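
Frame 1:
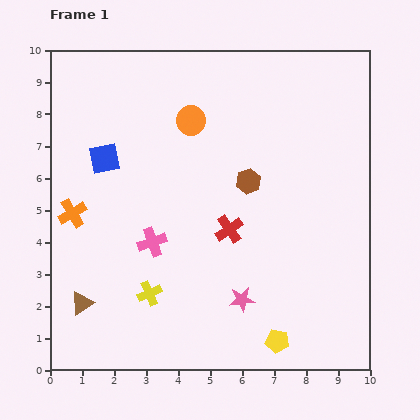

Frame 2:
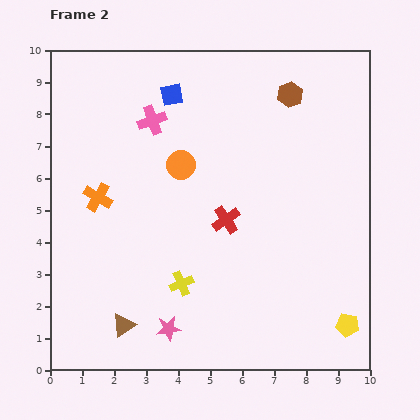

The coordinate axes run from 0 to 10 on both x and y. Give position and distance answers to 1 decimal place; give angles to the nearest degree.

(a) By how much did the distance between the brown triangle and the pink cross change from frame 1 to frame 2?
+3.6

Distance in frame 1: 2.9. Distance in frame 2: 6.5.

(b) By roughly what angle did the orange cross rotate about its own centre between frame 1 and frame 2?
29° counter-clockwise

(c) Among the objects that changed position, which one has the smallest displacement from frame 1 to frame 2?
the red cross

(moved 0.3)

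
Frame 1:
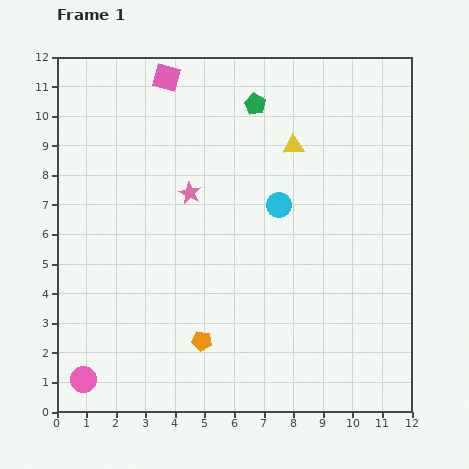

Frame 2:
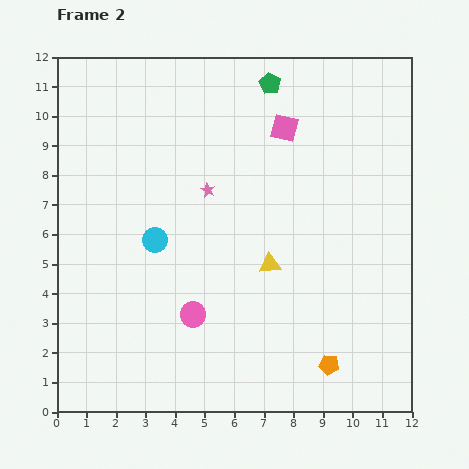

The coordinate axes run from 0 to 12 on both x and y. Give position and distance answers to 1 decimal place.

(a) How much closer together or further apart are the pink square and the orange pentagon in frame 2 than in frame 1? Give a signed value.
-0.9

Distance in frame 1: 9.0. Distance in frame 2: 8.1.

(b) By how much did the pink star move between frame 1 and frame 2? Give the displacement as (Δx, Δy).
(0.6, 0.1)

The pink star was at (4.5, 7.4) in frame 1 and (5.1, 7.5) in frame 2.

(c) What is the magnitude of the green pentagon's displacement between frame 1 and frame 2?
0.9

The green pentagon moved from (6.7, 10.4) to (7.2, 11.1), a distance of √(0.5² + 0.7²) ≈ 0.9.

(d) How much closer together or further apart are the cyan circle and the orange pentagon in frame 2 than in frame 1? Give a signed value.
+1.9

Distance in frame 1: 5.3. Distance in frame 2: 7.2.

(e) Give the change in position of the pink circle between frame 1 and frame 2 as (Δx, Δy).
(3.7, 2.2)

The pink circle was at (0.9, 1.1) in frame 1 and (4.6, 3.3) in frame 2.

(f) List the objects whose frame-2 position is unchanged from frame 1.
none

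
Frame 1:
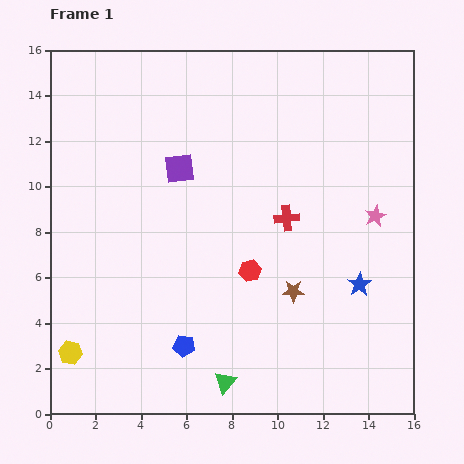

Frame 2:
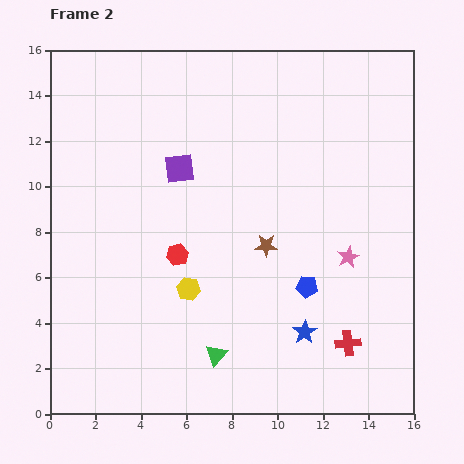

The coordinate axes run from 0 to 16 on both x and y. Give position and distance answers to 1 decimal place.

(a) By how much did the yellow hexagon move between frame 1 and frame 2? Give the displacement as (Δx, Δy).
(5.2, 2.8)

The yellow hexagon was at (0.9, 2.7) in frame 1 and (6.1, 5.5) in frame 2.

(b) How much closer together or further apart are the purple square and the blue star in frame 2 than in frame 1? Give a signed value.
-0.3

Distance in frame 1: 9.4. Distance in frame 2: 9.1.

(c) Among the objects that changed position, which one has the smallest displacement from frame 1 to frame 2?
the green triangle

(moved 1.3)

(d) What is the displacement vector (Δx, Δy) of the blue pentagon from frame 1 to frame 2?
(5.4, 2.6)

The blue pentagon was at (5.9, 3.0) in frame 1 and (11.3, 5.6) in frame 2.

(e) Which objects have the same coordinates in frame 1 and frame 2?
the purple square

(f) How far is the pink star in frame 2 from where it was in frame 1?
2.2

The pink star moved from (14.3, 8.7) to (13.1, 6.9), a distance of √(1.2² + 1.8²) ≈ 2.2.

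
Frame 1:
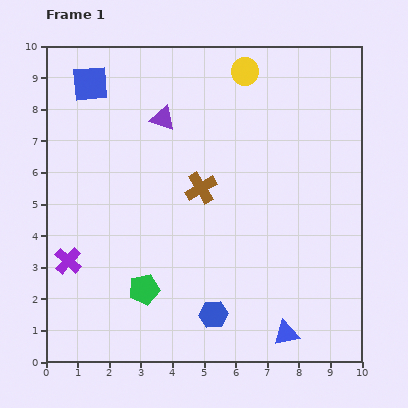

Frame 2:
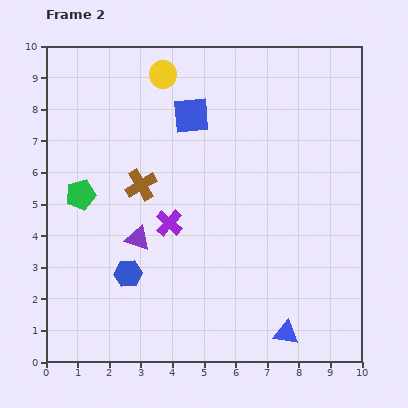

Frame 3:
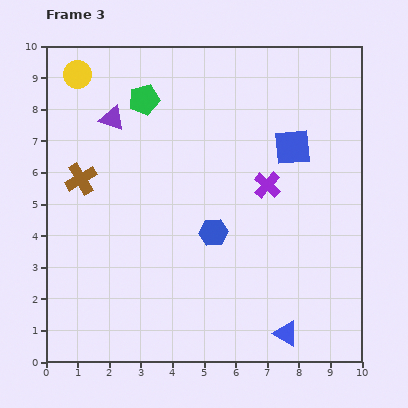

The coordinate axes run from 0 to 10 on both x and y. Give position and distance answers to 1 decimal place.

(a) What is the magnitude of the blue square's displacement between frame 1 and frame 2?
3.4

The blue square moved from (1.4, 8.8) to (4.6, 7.8), a distance of √(3.2² + 1.0²) ≈ 3.4.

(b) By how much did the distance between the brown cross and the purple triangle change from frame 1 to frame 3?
-0.4

Distance in frame 1: 2.5. Distance in frame 3: 2.1.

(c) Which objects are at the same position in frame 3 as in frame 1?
the blue triangle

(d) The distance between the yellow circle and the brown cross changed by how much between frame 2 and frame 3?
-0.3

Distance in frame 2: 3.6. Distance in frame 3: 3.3.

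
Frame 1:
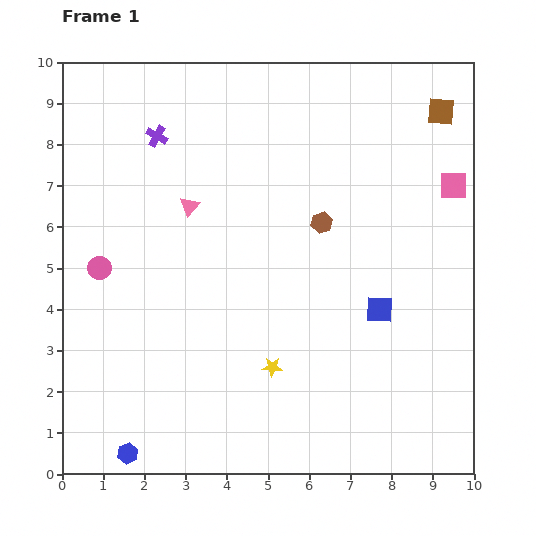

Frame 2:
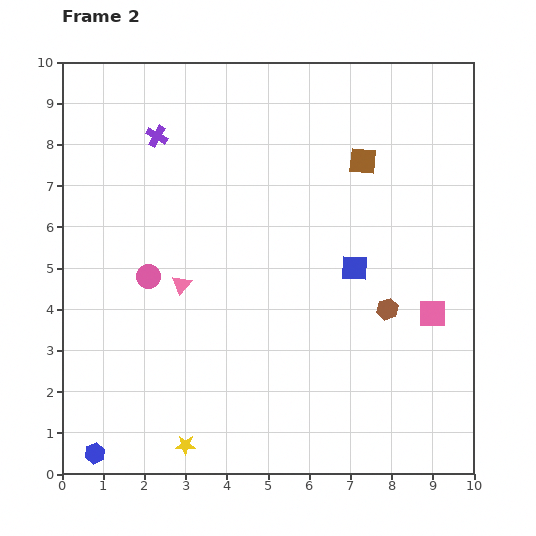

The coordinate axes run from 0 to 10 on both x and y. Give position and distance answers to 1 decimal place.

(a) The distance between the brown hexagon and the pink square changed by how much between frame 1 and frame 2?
-2.2

Distance in frame 1: 3.3. Distance in frame 2: 1.1.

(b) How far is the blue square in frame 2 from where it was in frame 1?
1.2

The blue square moved from (7.7, 4.0) to (7.1, 5.0), a distance of √(0.6² + 1.0²) ≈ 1.2.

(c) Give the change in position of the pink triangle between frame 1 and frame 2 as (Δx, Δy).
(-0.2, -1.9)

The pink triangle was at (3.1, 6.5) in frame 1 and (2.9, 4.6) in frame 2.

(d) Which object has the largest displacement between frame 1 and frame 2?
the pink square

(moved 3.1; next 2.8)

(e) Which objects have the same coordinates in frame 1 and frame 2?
the purple cross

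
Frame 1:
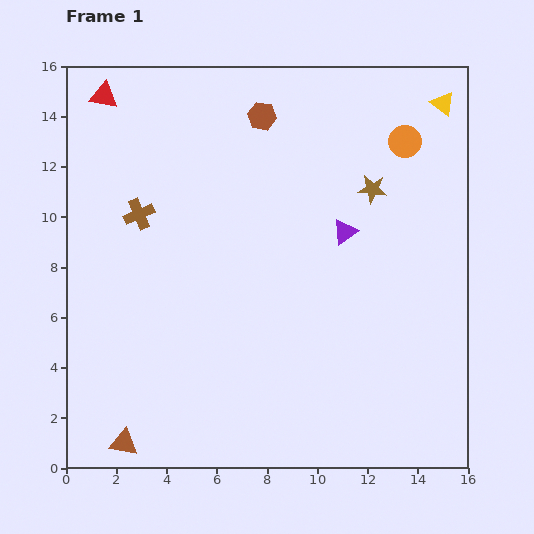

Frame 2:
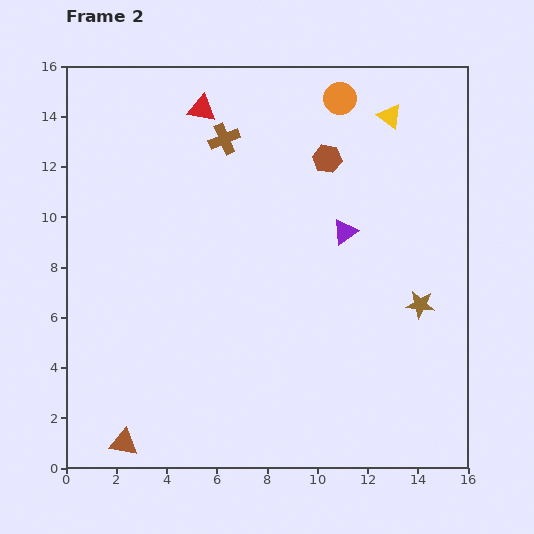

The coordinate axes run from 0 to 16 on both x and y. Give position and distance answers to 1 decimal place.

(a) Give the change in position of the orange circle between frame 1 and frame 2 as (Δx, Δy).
(-2.6, 1.7)

The orange circle was at (13.5, 13.0) in frame 1 and (10.9, 14.7) in frame 2.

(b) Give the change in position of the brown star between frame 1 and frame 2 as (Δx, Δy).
(1.9, -4.6)

The brown star was at (12.2, 11.1) in frame 1 and (14.1, 6.5) in frame 2.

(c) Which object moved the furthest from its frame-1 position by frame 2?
the brown star

(moved 5.0; next 4.5)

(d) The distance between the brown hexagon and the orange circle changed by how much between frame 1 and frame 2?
-3.3

Distance in frame 1: 5.8. Distance in frame 2: 2.5.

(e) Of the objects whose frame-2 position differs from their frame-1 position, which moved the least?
the yellow triangle

(moved 2.2)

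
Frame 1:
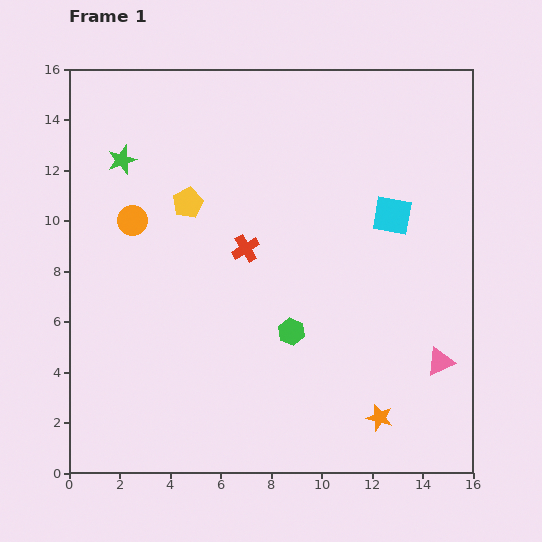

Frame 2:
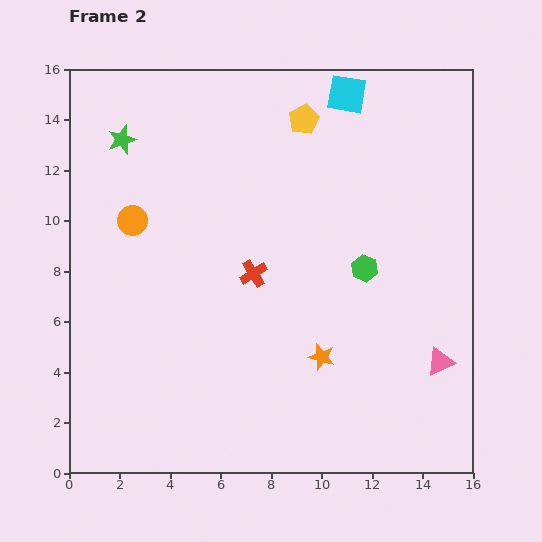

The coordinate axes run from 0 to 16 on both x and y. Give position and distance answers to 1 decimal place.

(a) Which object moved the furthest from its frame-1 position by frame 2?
the yellow pentagon

(moved 5.7; next 5.1)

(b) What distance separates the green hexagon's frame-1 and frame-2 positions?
3.8

The green hexagon moved from (8.8, 5.6) to (11.7, 8.1), a distance of √(2.9² + 2.5²) ≈ 3.8.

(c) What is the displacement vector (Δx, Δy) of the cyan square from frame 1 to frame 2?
(-1.8, 4.8)

The cyan square was at (12.8, 10.2) in frame 1 and (11.0, 15.0) in frame 2.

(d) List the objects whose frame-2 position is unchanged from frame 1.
the pink triangle, the orange circle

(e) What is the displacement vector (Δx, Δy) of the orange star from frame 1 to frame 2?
(-2.3, 2.4)

The orange star was at (12.3, 2.2) in frame 1 and (10.0, 4.6) in frame 2.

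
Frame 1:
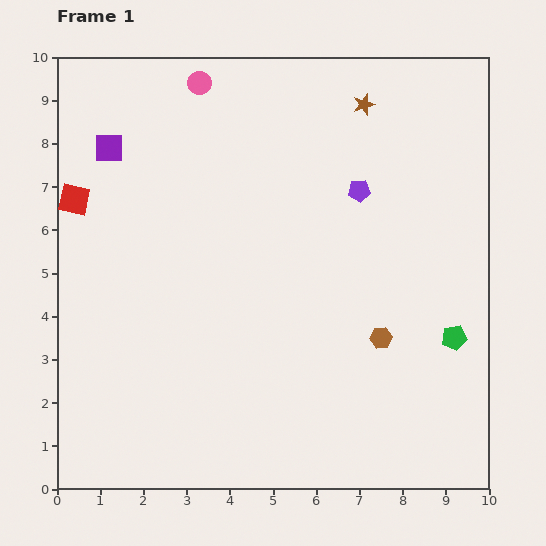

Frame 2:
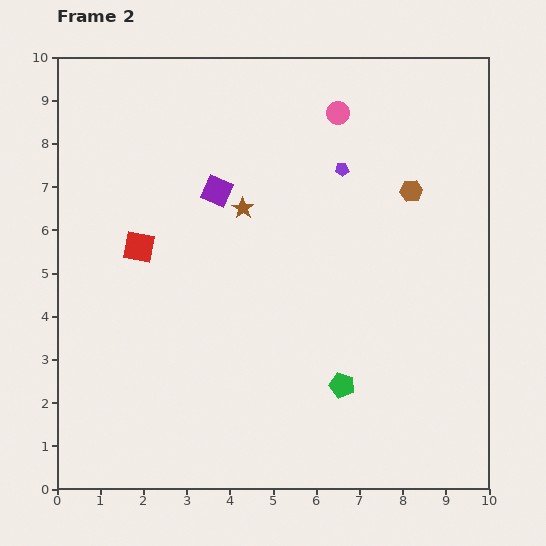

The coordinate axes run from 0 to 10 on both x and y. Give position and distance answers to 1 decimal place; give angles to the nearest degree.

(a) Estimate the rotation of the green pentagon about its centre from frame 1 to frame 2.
26° clockwise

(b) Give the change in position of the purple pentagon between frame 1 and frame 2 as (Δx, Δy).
(-0.4, 0.5)

The purple pentagon was at (7.0, 6.9) in frame 1 and (6.6, 7.4) in frame 2.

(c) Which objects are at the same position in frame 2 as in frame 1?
none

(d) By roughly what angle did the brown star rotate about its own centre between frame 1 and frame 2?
21° counter-clockwise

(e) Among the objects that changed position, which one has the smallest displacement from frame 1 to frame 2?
the purple pentagon

(moved 0.6)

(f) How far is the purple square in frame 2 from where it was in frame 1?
2.7

The purple square moved from (1.2, 7.9) to (3.7, 6.9), a distance of √(2.5² + 1.0²) ≈ 2.7.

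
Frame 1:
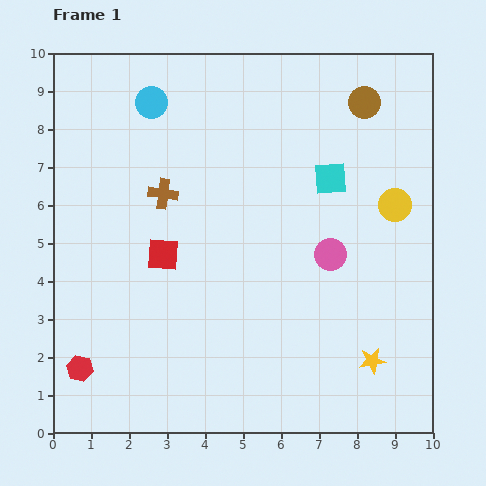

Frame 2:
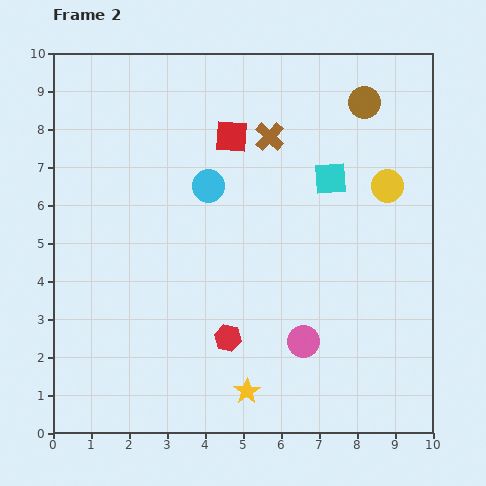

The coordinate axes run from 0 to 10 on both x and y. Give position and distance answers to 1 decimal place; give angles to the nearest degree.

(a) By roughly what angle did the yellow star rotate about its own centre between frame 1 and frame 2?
26° counter-clockwise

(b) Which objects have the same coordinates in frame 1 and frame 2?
the brown circle, the cyan square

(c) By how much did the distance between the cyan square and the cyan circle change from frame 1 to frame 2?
-1.9

Distance in frame 1: 5.1. Distance in frame 2: 3.2.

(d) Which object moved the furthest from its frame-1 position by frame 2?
the red hexagon

(moved 4.0; next 3.6)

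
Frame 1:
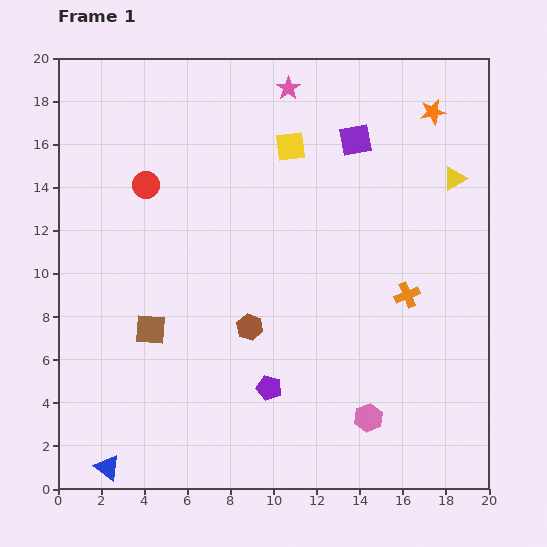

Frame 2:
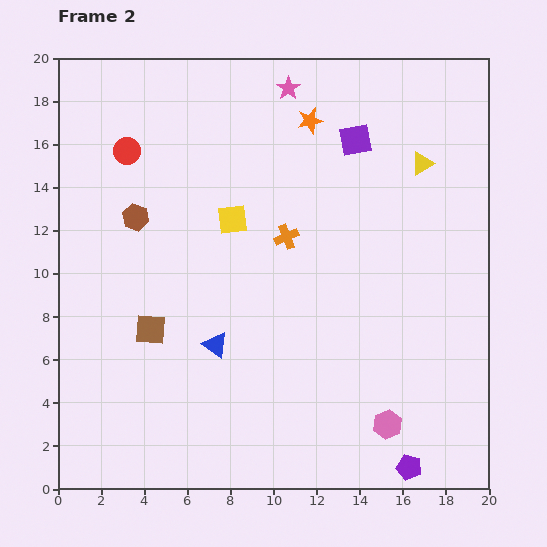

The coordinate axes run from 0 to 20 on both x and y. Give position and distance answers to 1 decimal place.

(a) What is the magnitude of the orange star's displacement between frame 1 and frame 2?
5.7

The orange star moved from (17.4, 17.5) to (11.7, 17.1), a distance of √(5.7² + 0.4²) ≈ 5.7.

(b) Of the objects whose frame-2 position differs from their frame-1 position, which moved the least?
the pink hexagon

(moved 0.9)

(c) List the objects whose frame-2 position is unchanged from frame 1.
the brown square, the pink star, the purple square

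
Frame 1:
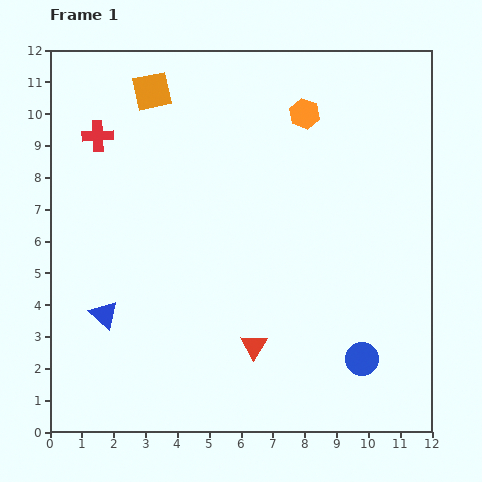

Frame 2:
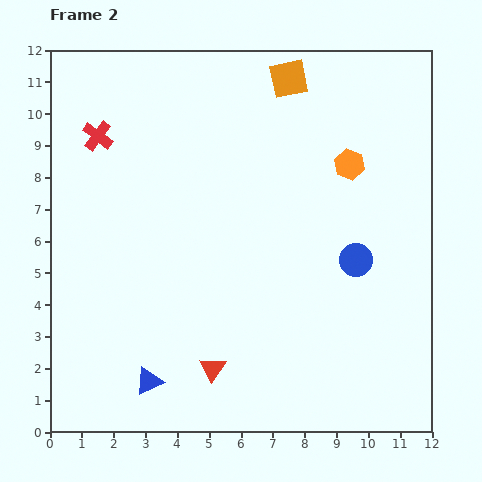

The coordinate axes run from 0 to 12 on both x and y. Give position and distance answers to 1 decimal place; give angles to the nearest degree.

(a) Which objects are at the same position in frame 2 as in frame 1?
the red cross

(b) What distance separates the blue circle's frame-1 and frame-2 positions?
3.1

The blue circle moved from (9.8, 2.3) to (9.6, 5.4), a distance of √(0.2² + 3.1²) ≈ 3.1.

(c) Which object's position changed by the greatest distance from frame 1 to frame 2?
the orange square

(moved 4.3; next 3.1)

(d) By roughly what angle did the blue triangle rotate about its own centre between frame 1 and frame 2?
51° clockwise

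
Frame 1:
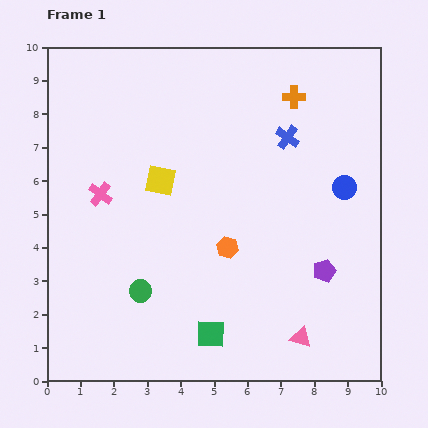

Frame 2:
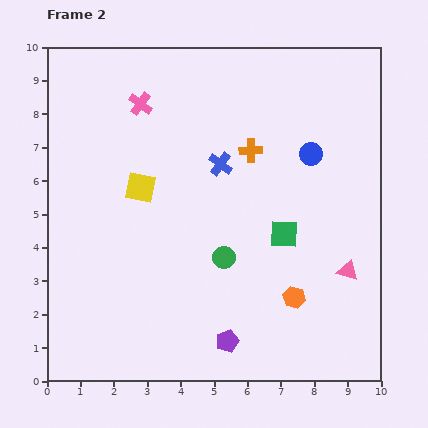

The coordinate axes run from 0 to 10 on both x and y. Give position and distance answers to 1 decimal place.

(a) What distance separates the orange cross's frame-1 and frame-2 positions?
2.1

The orange cross moved from (7.4, 8.5) to (6.1, 6.9), a distance of √(1.3² + 1.6²) ≈ 2.1.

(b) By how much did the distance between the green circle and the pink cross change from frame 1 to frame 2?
+2.1

Distance in frame 1: 3.1. Distance in frame 2: 5.2.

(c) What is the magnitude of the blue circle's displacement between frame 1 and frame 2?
1.4

The blue circle moved from (8.9, 5.8) to (7.9, 6.8), a distance of √(1.0² + 1.0²) ≈ 1.4.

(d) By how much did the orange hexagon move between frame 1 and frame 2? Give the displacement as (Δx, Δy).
(2.0, -1.5)

The orange hexagon was at (5.4, 4.0) in frame 1 and (7.4, 2.5) in frame 2.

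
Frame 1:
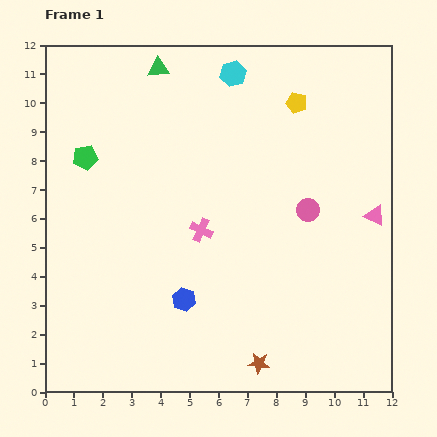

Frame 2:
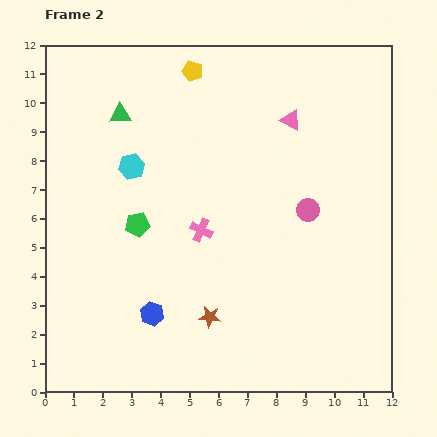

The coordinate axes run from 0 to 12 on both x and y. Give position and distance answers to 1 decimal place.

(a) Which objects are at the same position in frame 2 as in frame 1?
the pink circle, the pink cross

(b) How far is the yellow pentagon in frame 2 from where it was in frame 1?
3.8

The yellow pentagon moved from (8.7, 10.0) to (5.1, 11.1), a distance of √(3.6² + 1.1²) ≈ 3.8.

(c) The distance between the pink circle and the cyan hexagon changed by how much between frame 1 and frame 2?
+0.9

Distance in frame 1: 5.4. Distance in frame 2: 6.3.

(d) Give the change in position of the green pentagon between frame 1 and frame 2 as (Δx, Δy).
(1.8, -2.3)

The green pentagon was at (1.4, 8.1) in frame 1 and (3.2, 5.8) in frame 2.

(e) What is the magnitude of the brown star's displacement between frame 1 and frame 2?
2.3

The brown star moved from (7.4, 1.0) to (5.7, 2.6), a distance of √(1.7² + 1.6²) ≈ 2.3.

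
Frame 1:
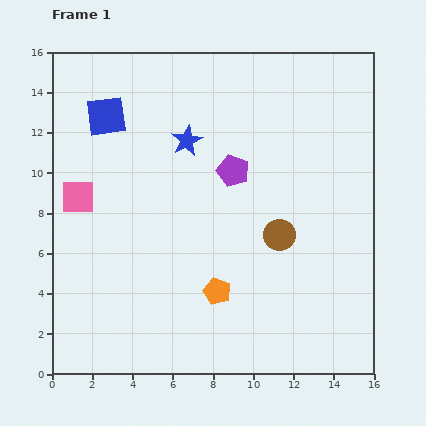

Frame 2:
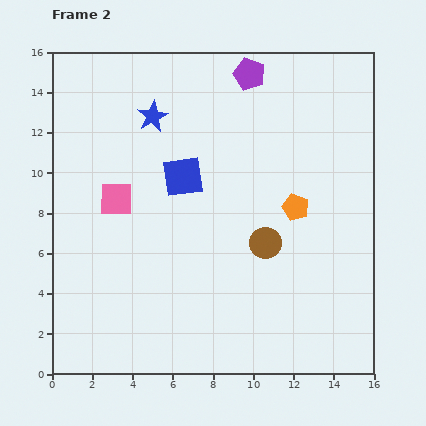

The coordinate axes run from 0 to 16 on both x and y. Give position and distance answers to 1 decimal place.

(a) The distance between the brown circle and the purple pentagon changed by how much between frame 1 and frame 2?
+4.5

Distance in frame 1: 3.9. Distance in frame 2: 8.4.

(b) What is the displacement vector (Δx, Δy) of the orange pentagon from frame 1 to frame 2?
(3.9, 4.2)

The orange pentagon was at (8.2, 4.1) in frame 1 and (12.1, 8.3) in frame 2.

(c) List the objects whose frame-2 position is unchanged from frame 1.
none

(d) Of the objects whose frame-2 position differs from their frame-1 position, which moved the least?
the brown circle

(moved 0.8)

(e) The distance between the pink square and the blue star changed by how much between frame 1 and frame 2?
-1.6

Distance in frame 1: 6.1. Distance in frame 2: 4.5.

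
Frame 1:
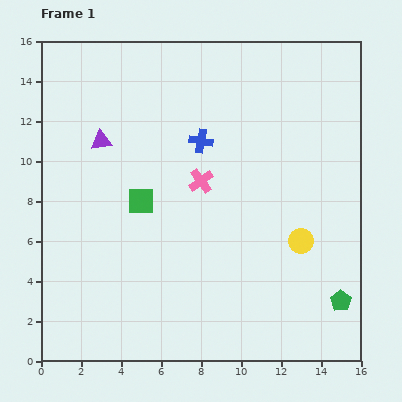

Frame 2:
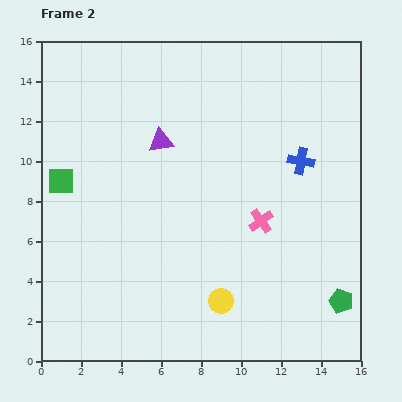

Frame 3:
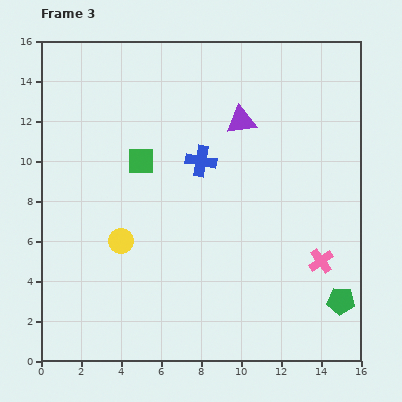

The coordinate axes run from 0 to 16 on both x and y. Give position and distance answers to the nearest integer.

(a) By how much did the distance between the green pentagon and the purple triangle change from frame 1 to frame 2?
-2

Distance in frame 1: 14. Distance in frame 2: 12.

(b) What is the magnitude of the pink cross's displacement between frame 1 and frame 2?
4

The pink cross moved from (8, 9) to (11, 7), a distance of √(3² + 2²) ≈ 4.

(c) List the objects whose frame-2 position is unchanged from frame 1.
the green pentagon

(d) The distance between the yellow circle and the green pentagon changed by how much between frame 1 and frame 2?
+2

Distance in frame 1: 4. Distance in frame 2: 6.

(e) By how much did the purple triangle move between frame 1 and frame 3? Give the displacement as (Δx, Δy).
(7, 1)

The purple triangle was at (3, 11) in frame 1 and (10, 12) in frame 3.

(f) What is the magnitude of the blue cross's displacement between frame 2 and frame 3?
5

The blue cross moved from (13, 10) to (8, 10), a distance of √(5² + 0²) ≈ 5.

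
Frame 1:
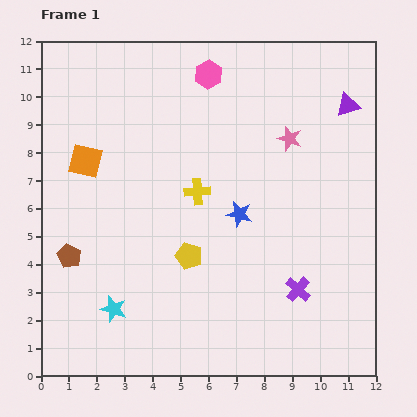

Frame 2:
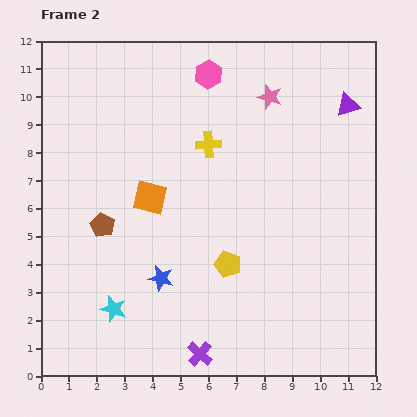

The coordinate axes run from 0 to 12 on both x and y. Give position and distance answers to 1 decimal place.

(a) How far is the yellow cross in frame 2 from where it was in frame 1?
1.7

The yellow cross moved from (5.6, 6.6) to (6.0, 8.3), a distance of √(0.4² + 1.7²) ≈ 1.7.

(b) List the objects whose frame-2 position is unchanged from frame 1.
the cyan star, the pink hexagon, the purple triangle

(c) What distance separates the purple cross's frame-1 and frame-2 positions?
4.2

The purple cross moved from (9.2, 3.1) to (5.7, 0.8), a distance of √(3.5² + 2.3²) ≈ 4.2.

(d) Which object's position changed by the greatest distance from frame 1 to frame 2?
the purple cross

(moved 4.2; next 3.6)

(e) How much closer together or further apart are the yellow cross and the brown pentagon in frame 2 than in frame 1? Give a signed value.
-0.3

Distance in frame 1: 5.1. Distance in frame 2: 4.8.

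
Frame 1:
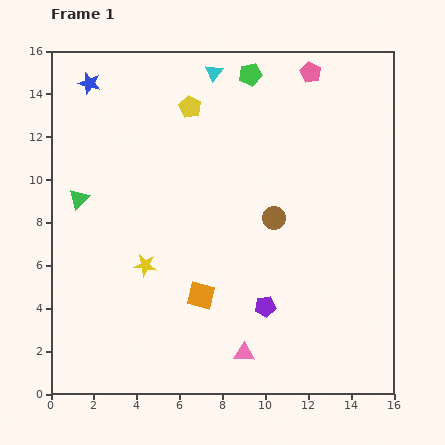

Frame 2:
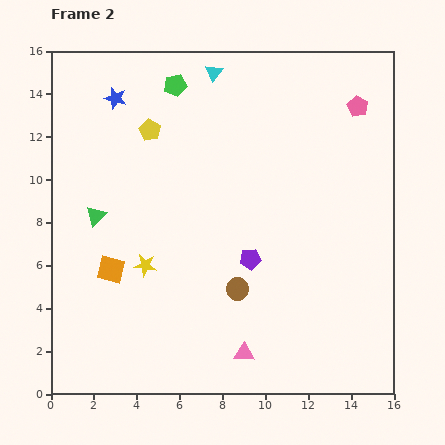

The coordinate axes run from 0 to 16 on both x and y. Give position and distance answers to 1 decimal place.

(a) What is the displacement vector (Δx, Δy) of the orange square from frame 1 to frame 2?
(-4.2, 1.2)

The orange square was at (7.0, 4.6) in frame 1 and (2.8, 5.8) in frame 2.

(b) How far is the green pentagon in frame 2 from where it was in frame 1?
3.5

The green pentagon moved from (9.3, 14.9) to (5.8, 14.4), a distance of √(3.5² + 0.5²) ≈ 3.5.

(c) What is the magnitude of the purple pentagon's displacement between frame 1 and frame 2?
2.3

The purple pentagon moved from (10.0, 4.1) to (9.3, 6.3), a distance of √(0.7² + 2.2²) ≈ 2.3.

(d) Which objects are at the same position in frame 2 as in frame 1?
the pink triangle, the yellow star, the cyan triangle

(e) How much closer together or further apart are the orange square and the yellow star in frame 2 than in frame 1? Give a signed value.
-1.4

Distance in frame 1: 3.0. Distance in frame 2: 1.6.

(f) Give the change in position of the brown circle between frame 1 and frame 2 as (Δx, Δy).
(-1.7, -3.3)

The brown circle was at (10.4, 8.2) in frame 1 and (8.7, 4.9) in frame 2.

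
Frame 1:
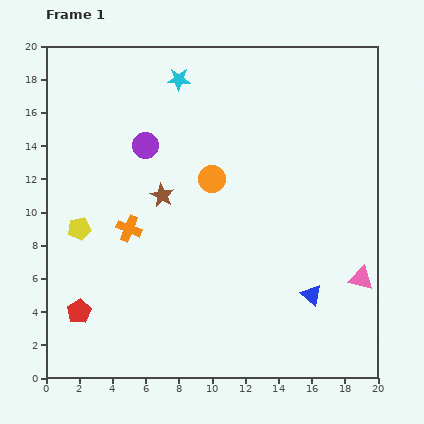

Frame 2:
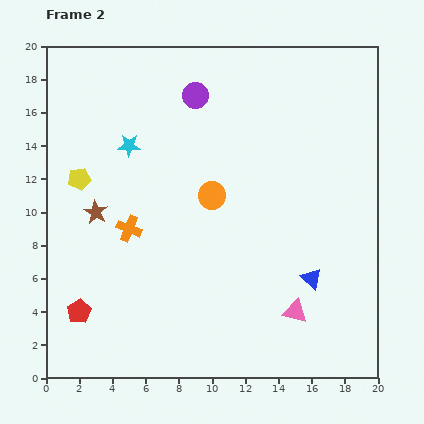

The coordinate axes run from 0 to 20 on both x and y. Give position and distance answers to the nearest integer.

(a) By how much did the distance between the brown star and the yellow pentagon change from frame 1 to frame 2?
-3

Distance in frame 1: 5. Distance in frame 2: 2.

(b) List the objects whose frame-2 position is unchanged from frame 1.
the orange cross, the red pentagon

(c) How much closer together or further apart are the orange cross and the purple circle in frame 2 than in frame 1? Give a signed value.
+4

Distance in frame 1: 5. Distance in frame 2: 9.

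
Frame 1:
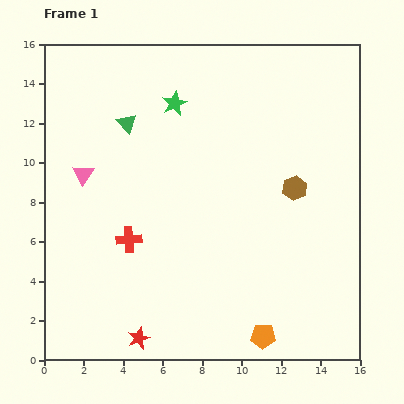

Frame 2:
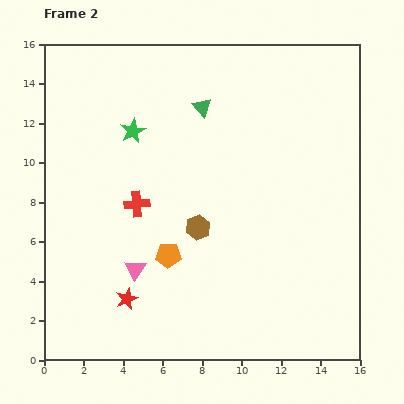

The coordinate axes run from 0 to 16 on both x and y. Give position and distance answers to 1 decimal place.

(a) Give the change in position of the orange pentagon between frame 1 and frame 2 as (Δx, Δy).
(-4.8, 4.1)

The orange pentagon was at (11.1, 1.2) in frame 1 and (6.3, 5.3) in frame 2.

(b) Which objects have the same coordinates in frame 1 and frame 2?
none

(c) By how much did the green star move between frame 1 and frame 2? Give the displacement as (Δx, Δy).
(-2.1, -1.4)

The green star was at (6.6, 13.0) in frame 1 and (4.5, 11.6) in frame 2.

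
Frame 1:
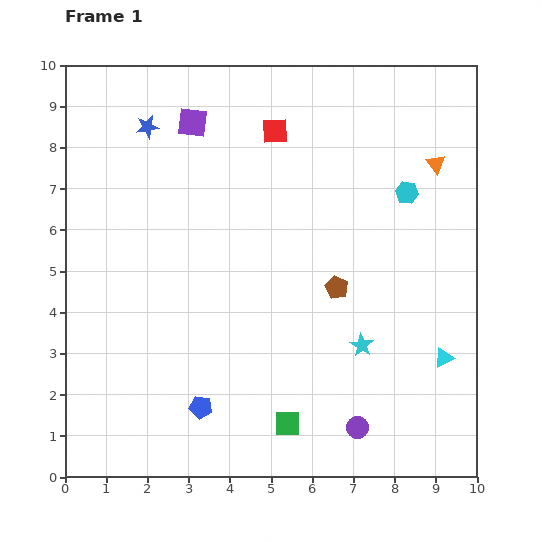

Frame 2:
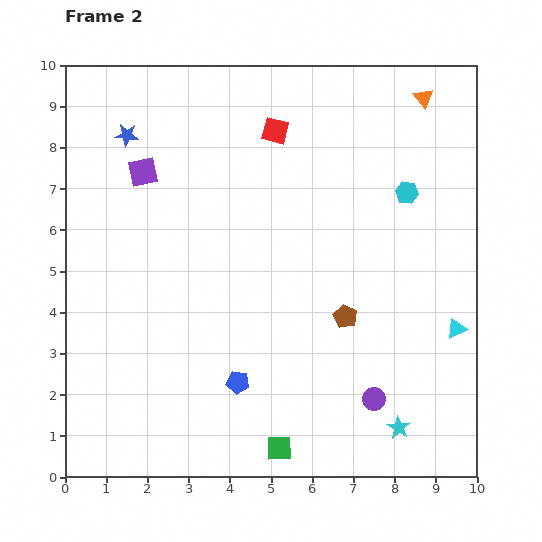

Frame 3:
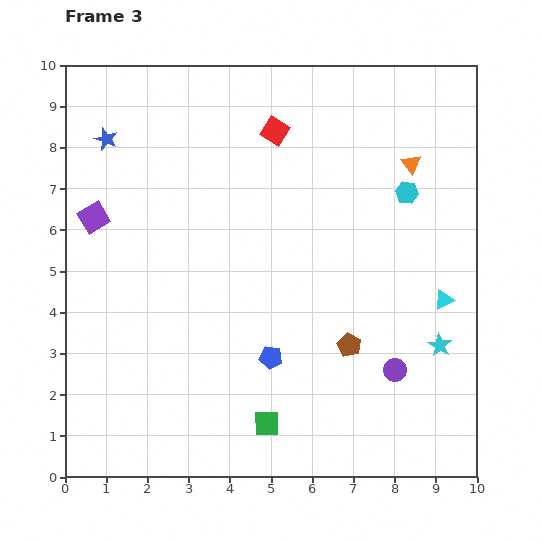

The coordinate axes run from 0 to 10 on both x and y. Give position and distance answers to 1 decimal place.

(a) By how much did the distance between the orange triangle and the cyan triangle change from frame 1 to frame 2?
+1.0

Distance in frame 1: 4.7. Distance in frame 2: 5.7.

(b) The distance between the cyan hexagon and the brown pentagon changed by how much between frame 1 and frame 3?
+1.1

Distance in frame 1: 2.9. Distance in frame 3: 4.0.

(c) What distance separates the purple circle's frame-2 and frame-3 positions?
0.9

The purple circle moved from (7.5, 1.9) to (8.0, 2.6), a distance of √(0.5² + 0.7²) ≈ 0.9.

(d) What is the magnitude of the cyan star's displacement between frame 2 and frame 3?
2.2

The cyan star moved from (8.1, 1.2) to (9.1, 3.2), a distance of √(1.0² + 2.0²) ≈ 2.2.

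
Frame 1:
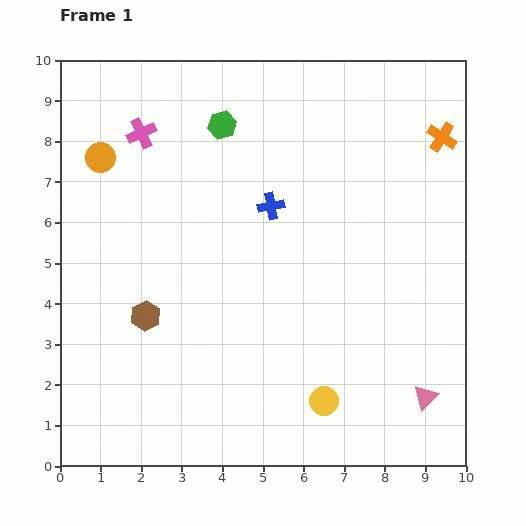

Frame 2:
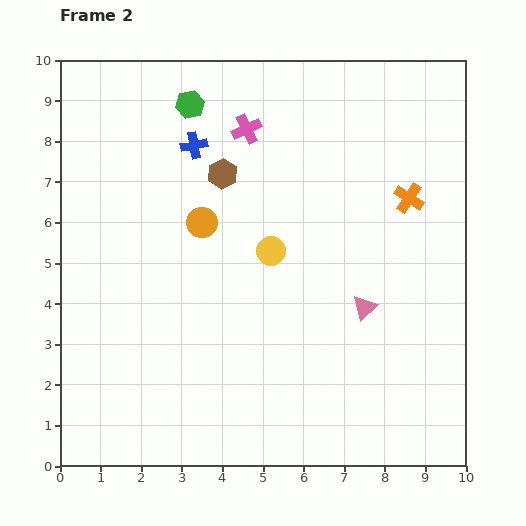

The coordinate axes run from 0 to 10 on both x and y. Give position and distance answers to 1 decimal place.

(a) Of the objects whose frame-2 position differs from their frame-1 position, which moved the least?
the green hexagon

(moved 0.9)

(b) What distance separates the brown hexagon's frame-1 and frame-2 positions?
4.0

The brown hexagon moved from (2.1, 3.7) to (4.0, 7.2), a distance of √(1.9² + 3.5²) ≈ 4.0.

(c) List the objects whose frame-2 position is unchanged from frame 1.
none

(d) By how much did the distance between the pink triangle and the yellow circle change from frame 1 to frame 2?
+0.2

Distance in frame 1: 2.5. Distance in frame 2: 2.7.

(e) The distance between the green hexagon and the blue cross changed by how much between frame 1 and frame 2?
-1.3

Distance in frame 1: 2.3. Distance in frame 2: 1.0.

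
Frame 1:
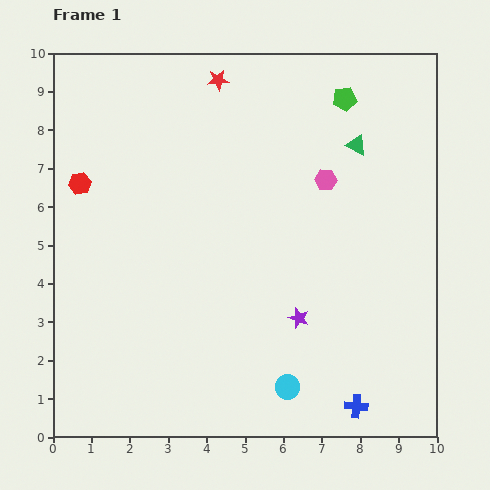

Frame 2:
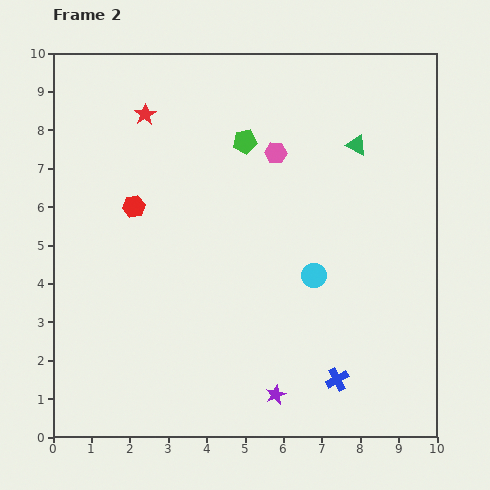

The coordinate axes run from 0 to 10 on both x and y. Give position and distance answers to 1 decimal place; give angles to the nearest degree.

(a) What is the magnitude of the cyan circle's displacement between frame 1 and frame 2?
3.0

The cyan circle moved from (6.1, 1.3) to (6.8, 4.2), a distance of √(0.7² + 2.9²) ≈ 3.0.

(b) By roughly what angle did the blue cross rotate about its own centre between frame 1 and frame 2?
33° counter-clockwise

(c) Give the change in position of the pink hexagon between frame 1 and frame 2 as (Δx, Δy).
(-1.3, 0.7)

The pink hexagon was at (7.1, 6.7) in frame 1 and (5.8, 7.4) in frame 2.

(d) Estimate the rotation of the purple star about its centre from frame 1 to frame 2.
28° clockwise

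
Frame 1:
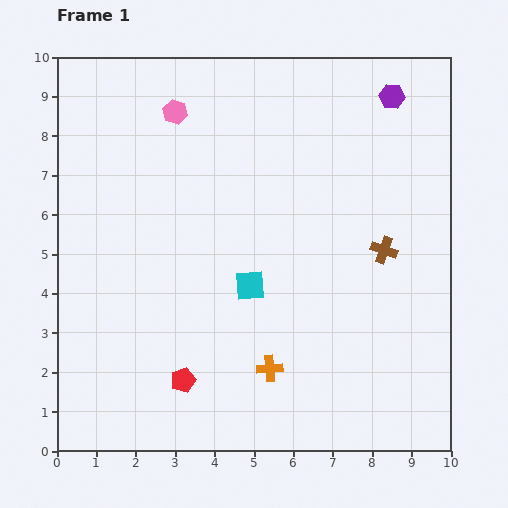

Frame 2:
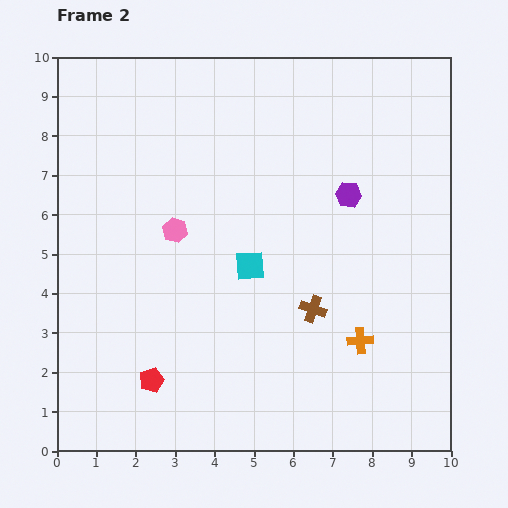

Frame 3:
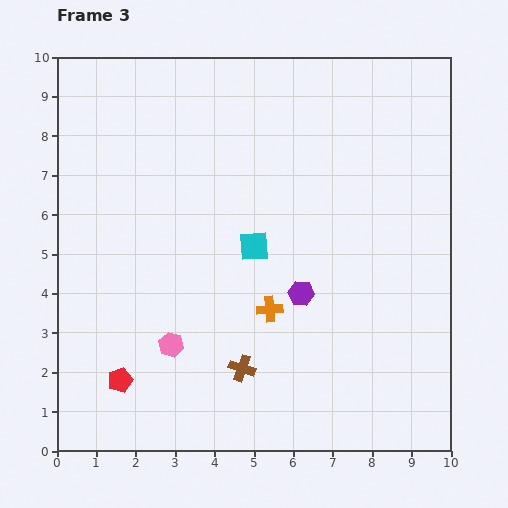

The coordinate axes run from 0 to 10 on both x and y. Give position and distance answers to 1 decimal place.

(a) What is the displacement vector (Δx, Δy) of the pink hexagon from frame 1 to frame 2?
(0.0, -3.0)

The pink hexagon was at (3.0, 8.6) in frame 1 and (3.0, 5.6) in frame 2.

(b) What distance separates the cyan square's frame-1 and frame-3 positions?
1.0

The cyan square moved from (4.9, 4.2) to (5.0, 5.2), a distance of √(0.1² + 1.0²) ≈ 1.0.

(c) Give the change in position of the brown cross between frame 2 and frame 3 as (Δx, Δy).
(-1.8, -1.5)

The brown cross was at (6.5, 3.6) in frame 2 and (4.7, 2.1) in frame 3.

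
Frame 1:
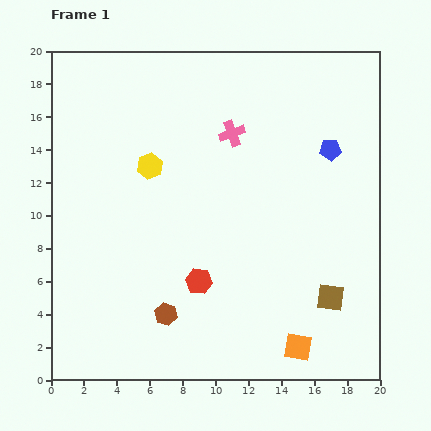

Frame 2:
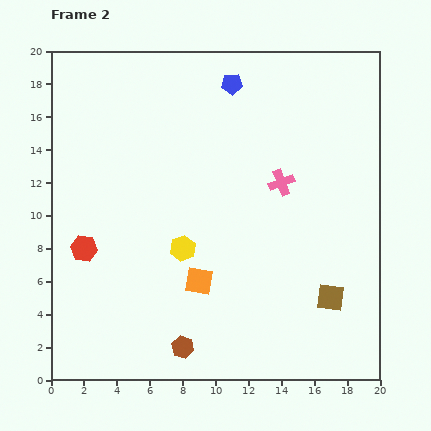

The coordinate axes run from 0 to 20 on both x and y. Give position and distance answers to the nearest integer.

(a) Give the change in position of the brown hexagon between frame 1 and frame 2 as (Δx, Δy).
(1, -2)

The brown hexagon was at (7, 4) in frame 1 and (8, 2) in frame 2.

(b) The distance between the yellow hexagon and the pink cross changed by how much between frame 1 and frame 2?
+2

Distance in frame 1: 5. Distance in frame 2: 7.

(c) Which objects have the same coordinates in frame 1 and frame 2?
the brown square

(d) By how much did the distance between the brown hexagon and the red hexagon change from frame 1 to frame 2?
+5

Distance in frame 1: 3. Distance in frame 2: 8.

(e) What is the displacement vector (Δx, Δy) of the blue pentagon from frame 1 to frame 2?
(-6, 4)

The blue pentagon was at (17, 14) in frame 1 and (11, 18) in frame 2.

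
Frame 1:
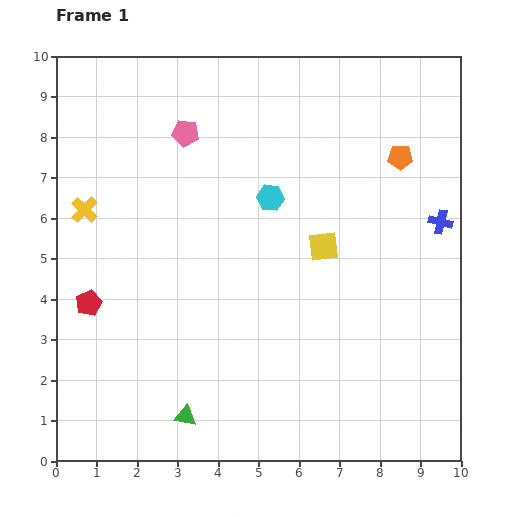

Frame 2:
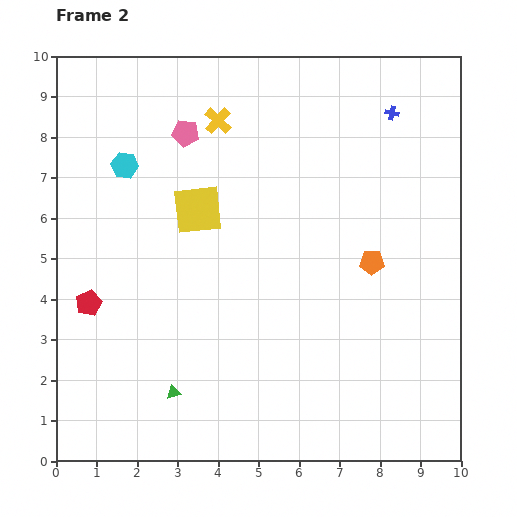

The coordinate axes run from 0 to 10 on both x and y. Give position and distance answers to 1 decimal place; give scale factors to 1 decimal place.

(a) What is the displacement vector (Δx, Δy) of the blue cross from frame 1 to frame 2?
(-1.2, 2.7)

The blue cross was at (9.5, 5.9) in frame 1 and (8.3, 8.6) in frame 2.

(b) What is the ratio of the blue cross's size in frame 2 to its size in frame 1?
0.6×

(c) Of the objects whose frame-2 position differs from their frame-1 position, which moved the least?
the green triangle

(moved 0.7)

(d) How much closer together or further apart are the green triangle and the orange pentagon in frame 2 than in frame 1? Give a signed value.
-2.4

Distance in frame 1: 8.3. Distance in frame 2: 5.9.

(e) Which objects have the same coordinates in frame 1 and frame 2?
the red pentagon, the pink pentagon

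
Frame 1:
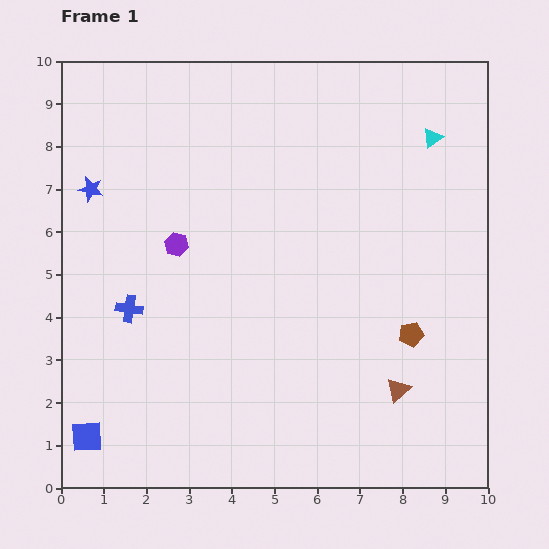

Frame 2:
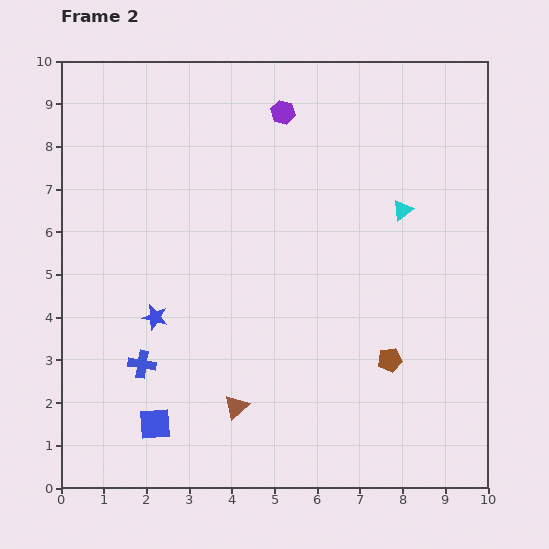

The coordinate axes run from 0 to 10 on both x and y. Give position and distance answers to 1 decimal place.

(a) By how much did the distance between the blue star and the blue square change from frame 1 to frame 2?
-3.3

Distance in frame 1: 5.8. Distance in frame 2: 2.5.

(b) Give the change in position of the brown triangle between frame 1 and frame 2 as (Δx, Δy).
(-3.8, -0.4)

The brown triangle was at (7.9, 2.3) in frame 1 and (4.1, 1.9) in frame 2.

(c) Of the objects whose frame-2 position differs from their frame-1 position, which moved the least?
the brown pentagon

(moved 0.8)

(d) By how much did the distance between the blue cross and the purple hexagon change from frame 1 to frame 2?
+4.9

Distance in frame 1: 1.9. Distance in frame 2: 6.8.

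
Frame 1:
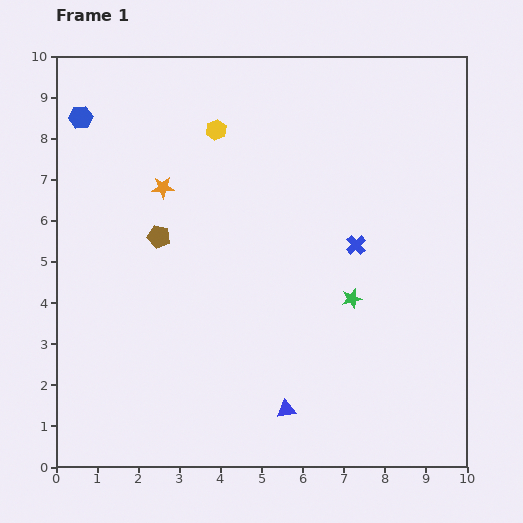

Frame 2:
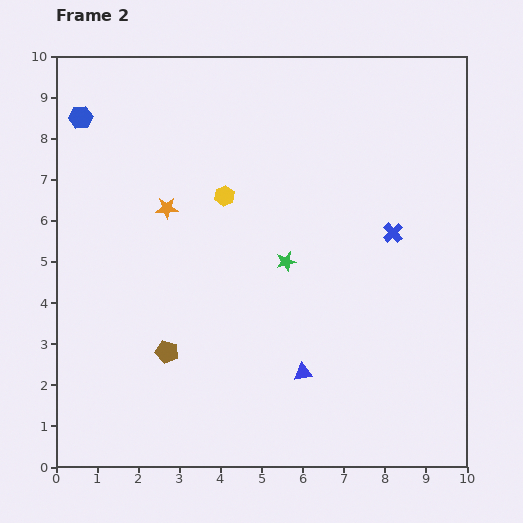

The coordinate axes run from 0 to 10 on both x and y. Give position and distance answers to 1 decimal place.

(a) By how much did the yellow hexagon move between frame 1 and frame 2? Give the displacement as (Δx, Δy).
(0.2, -1.6)

The yellow hexagon was at (3.9, 8.2) in frame 1 and (4.1, 6.6) in frame 2.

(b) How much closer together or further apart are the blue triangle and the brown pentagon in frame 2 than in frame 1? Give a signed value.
-1.9

Distance in frame 1: 5.2. Distance in frame 2: 3.3.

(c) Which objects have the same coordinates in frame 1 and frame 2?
the blue hexagon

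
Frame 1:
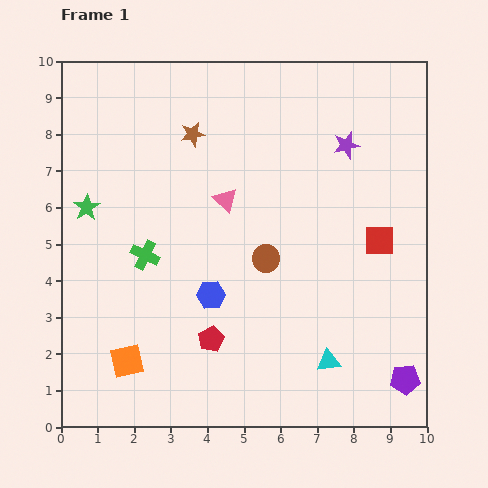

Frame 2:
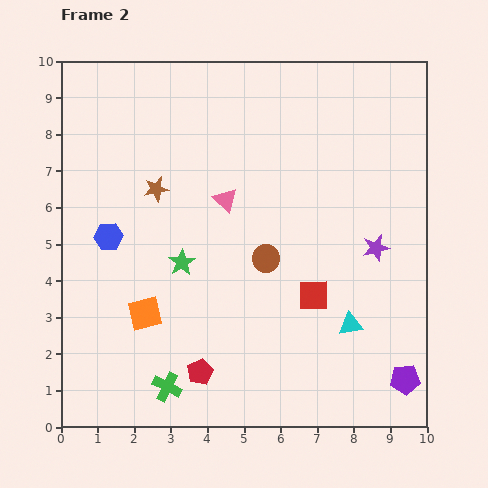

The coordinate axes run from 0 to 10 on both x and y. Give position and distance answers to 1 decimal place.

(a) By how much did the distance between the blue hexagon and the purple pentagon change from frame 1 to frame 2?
+3.2

Distance in frame 1: 5.8. Distance in frame 2: 9.0.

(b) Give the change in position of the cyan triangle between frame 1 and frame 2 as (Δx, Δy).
(0.6, 1.0)

The cyan triangle was at (7.3, 1.8) in frame 1 and (7.9, 2.8) in frame 2.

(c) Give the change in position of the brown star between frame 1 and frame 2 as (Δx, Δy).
(-1.0, -1.5)

The brown star was at (3.6, 8.0) in frame 1 and (2.6, 6.5) in frame 2.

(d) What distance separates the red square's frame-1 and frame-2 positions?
2.3

The red square moved from (8.7, 5.1) to (6.9, 3.6), a distance of √(1.8² + 1.5²) ≈ 2.3.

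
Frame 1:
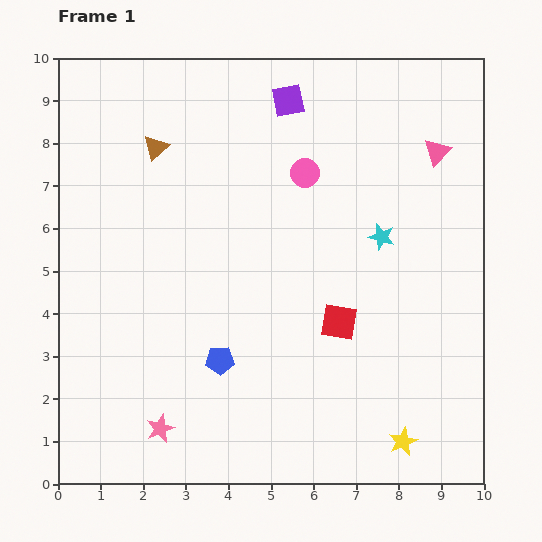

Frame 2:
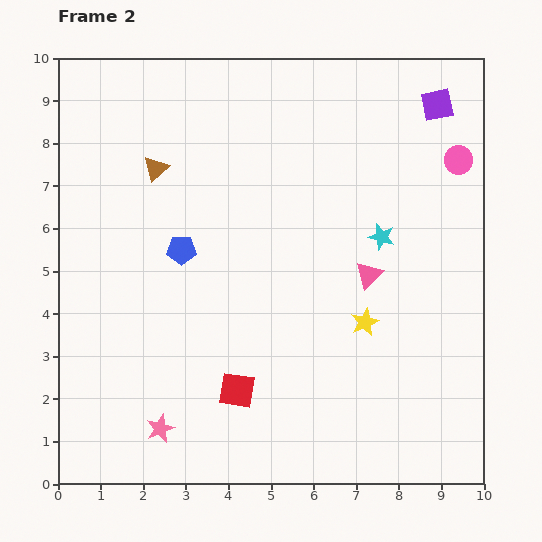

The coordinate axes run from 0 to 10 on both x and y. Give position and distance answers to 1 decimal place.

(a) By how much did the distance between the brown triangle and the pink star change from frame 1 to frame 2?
-0.5

Distance in frame 1: 6.6. Distance in frame 2: 6.1.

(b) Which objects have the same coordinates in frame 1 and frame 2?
the pink star, the cyan star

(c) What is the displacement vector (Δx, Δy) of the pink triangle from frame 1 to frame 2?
(-1.6, -2.9)

The pink triangle was at (8.9, 7.8) in frame 1 and (7.3, 4.9) in frame 2.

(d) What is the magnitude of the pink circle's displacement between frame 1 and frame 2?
3.6

The pink circle moved from (5.8, 7.3) to (9.4, 7.6), a distance of √(3.6² + 0.3²) ≈ 3.6.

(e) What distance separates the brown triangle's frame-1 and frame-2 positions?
0.5

The brown triangle moved from (2.3, 7.9) to (2.3, 7.4), a distance of √(0.0² + 0.5²) ≈ 0.5.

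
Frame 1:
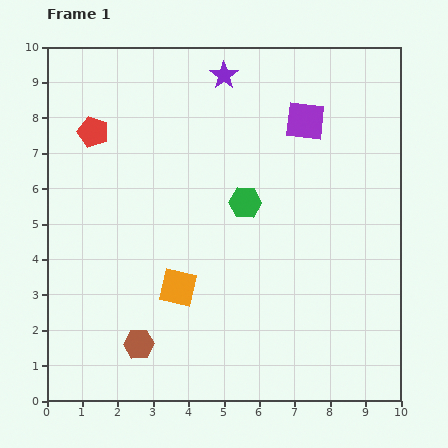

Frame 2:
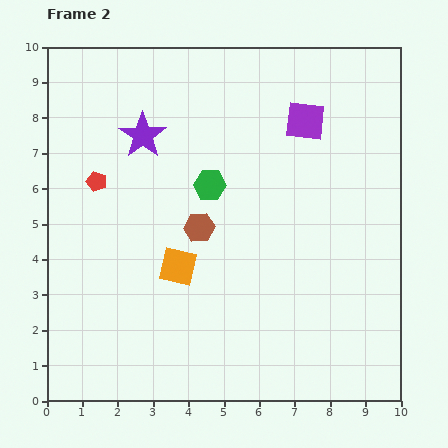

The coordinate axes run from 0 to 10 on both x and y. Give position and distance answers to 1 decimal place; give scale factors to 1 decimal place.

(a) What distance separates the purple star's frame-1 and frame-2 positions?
2.9

The purple star moved from (5.0, 9.2) to (2.7, 7.5), a distance of √(2.3² + 1.7²) ≈ 2.9.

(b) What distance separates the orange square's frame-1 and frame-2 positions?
0.6

The orange square moved from (3.7, 3.2) to (3.7, 3.8), a distance of √(0.0² + 0.6²) ≈ 0.6.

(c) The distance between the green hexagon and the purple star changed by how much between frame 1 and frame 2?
-1.2

Distance in frame 1: 3.6. Distance in frame 2: 2.4.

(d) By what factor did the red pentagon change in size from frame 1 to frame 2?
0.6×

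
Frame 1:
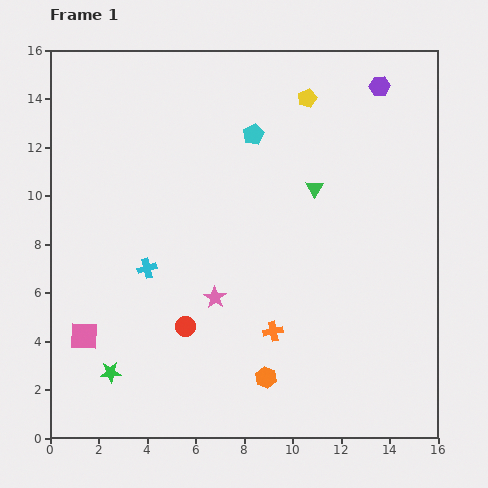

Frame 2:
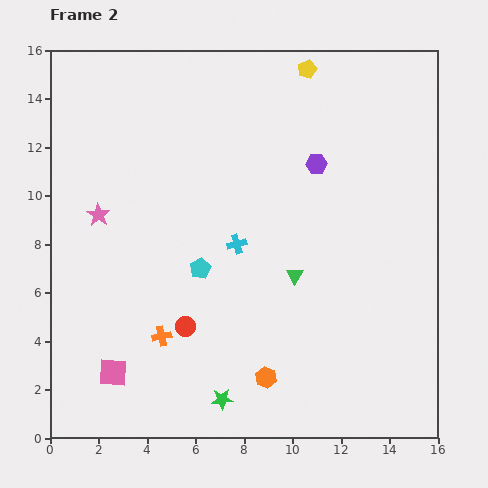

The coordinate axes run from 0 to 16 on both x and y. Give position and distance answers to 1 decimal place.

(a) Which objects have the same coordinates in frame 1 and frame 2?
the orange hexagon, the red circle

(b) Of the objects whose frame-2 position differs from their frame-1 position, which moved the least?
the yellow pentagon

(moved 1.2)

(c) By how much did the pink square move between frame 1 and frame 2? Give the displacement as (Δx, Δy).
(1.2, -1.5)

The pink square was at (1.4, 4.2) in frame 1 and (2.6, 2.7) in frame 2.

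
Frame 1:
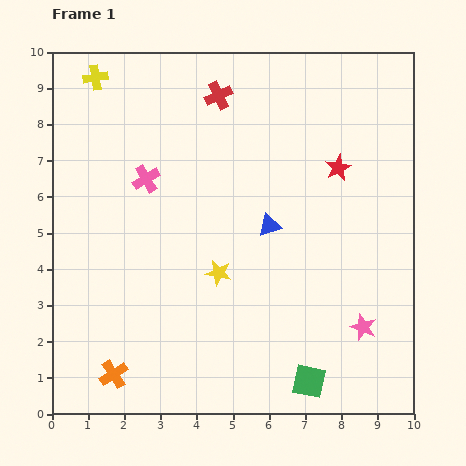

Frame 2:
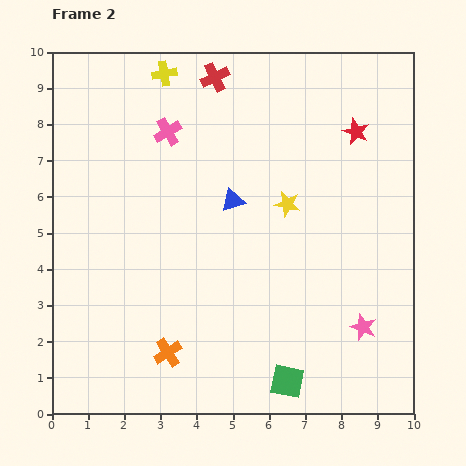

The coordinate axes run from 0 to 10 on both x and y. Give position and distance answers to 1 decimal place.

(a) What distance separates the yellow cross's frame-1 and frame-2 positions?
1.9

The yellow cross moved from (1.2, 9.3) to (3.1, 9.4), a distance of √(1.9² + 0.1²) ≈ 1.9.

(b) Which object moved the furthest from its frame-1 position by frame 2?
the yellow star

(moved 2.7; next 1.9)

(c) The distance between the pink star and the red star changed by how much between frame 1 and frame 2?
+0.9

Distance in frame 1: 4.5. Distance in frame 2: 5.4.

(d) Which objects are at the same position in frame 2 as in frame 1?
the pink star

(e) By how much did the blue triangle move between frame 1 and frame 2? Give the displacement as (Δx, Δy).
(-1.0, 0.7)

The blue triangle was at (6.0, 5.2) in frame 1 and (5.0, 5.9) in frame 2.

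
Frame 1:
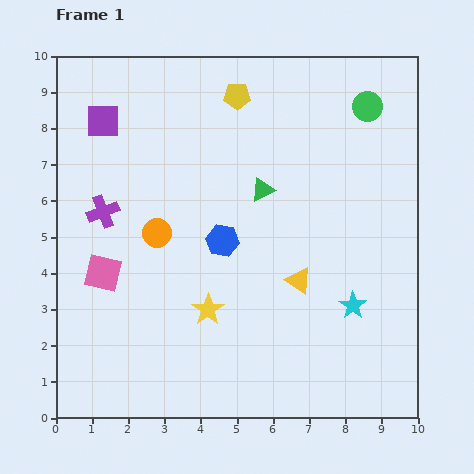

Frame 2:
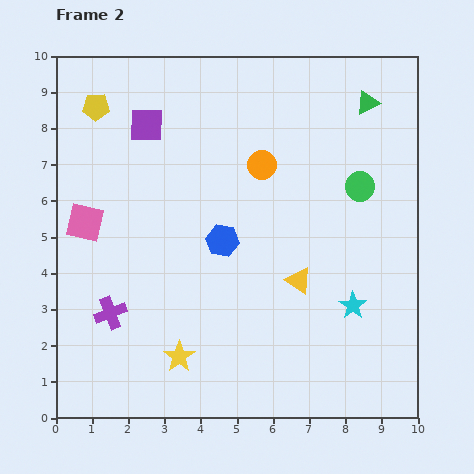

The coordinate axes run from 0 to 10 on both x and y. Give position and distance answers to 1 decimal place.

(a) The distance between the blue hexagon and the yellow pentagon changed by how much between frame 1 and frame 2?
+1.1

Distance in frame 1: 4.0. Distance in frame 2: 5.1.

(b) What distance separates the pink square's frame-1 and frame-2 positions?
1.5

The pink square moved from (1.3, 4.0) to (0.8, 5.4), a distance of √(0.5² + 1.4²) ≈ 1.5.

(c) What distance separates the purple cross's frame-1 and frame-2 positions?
2.8

The purple cross moved from (1.3, 5.7) to (1.5, 2.9), a distance of √(0.2² + 2.8²) ≈ 2.8.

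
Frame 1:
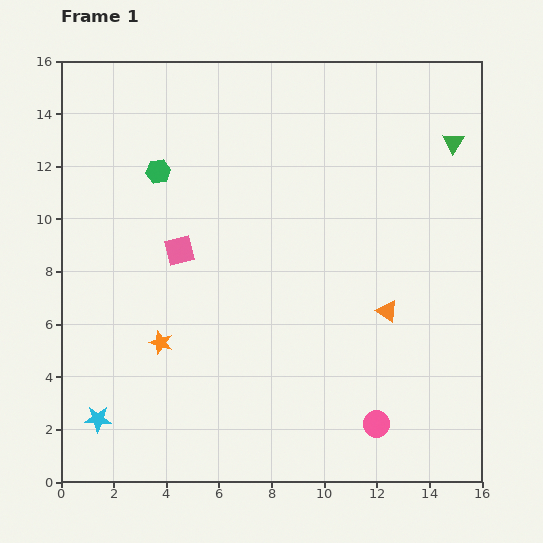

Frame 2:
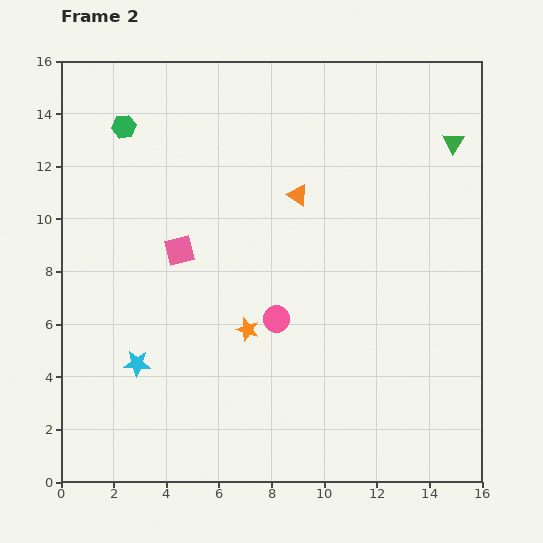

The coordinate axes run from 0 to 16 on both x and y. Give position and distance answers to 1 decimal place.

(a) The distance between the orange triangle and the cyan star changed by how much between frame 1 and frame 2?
-2.9

Distance in frame 1: 11.7. Distance in frame 2: 8.8.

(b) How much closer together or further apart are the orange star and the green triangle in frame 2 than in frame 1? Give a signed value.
-3.0

Distance in frame 1: 13.5. Distance in frame 2: 10.5.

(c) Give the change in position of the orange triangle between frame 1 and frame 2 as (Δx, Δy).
(-3.4, 4.4)

The orange triangle was at (12.4, 6.5) in frame 1 and (9.0, 10.9) in frame 2.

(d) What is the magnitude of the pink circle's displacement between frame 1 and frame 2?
5.5

The pink circle moved from (12.0, 2.2) to (8.2, 6.2), a distance of √(3.8² + 4.0²) ≈ 5.5.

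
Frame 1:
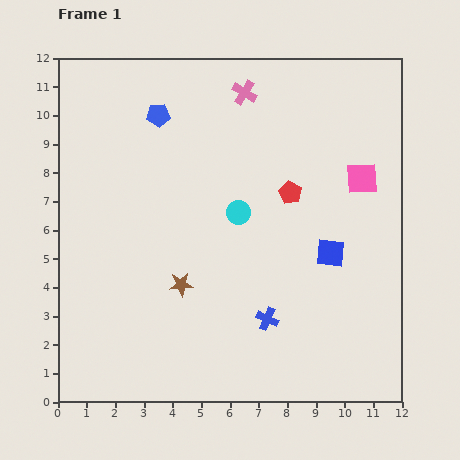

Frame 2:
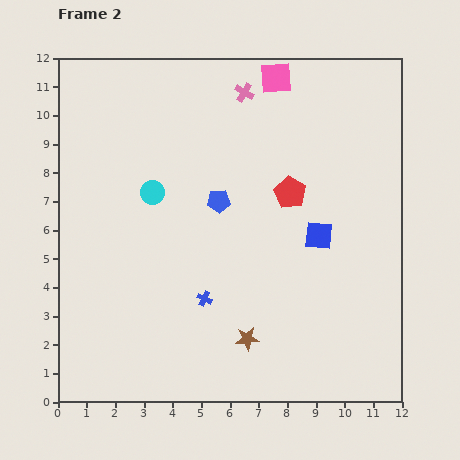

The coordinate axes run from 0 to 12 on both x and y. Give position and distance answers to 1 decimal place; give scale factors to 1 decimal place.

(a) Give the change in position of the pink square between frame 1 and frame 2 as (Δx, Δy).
(-3.0, 3.5)

The pink square was at (10.6, 7.8) in frame 1 and (7.6, 11.3) in frame 2.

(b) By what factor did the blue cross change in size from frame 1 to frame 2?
0.7×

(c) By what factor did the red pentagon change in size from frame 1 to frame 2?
1.4×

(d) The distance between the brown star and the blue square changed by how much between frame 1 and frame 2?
-0.9

Distance in frame 1: 5.3. Distance in frame 2: 4.4.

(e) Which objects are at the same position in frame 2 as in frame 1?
the red pentagon, the pink cross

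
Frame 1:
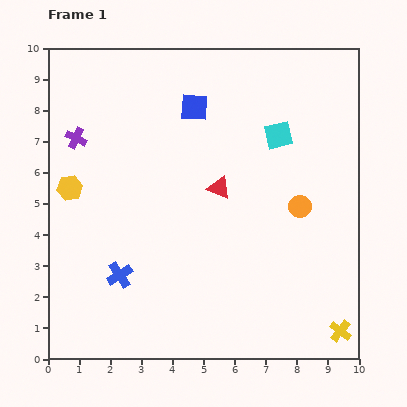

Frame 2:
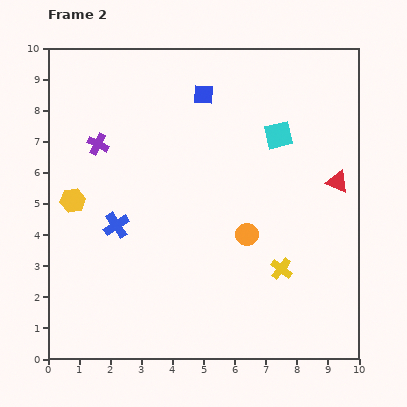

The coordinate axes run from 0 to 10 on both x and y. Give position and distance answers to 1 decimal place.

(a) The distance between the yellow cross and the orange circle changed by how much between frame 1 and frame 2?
-2.6

Distance in frame 1: 4.2. Distance in frame 2: 1.6.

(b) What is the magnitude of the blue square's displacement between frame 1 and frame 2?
0.5

The blue square moved from (4.7, 8.1) to (5.0, 8.5), a distance of √(0.3² + 0.4²) ≈ 0.5.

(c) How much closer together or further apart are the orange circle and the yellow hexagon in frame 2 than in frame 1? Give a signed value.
-1.7

Distance in frame 1: 7.4. Distance in frame 2: 5.7.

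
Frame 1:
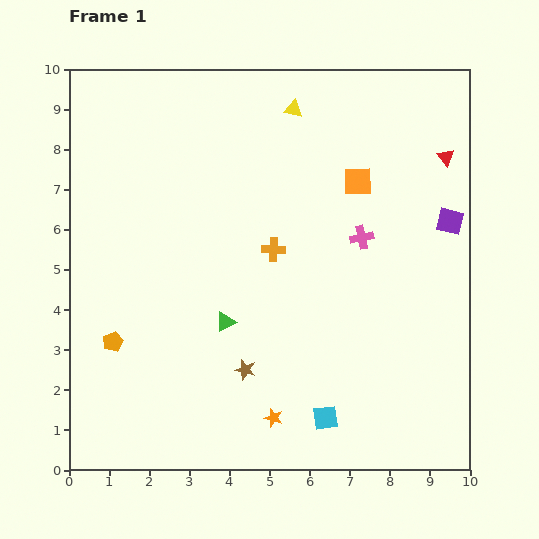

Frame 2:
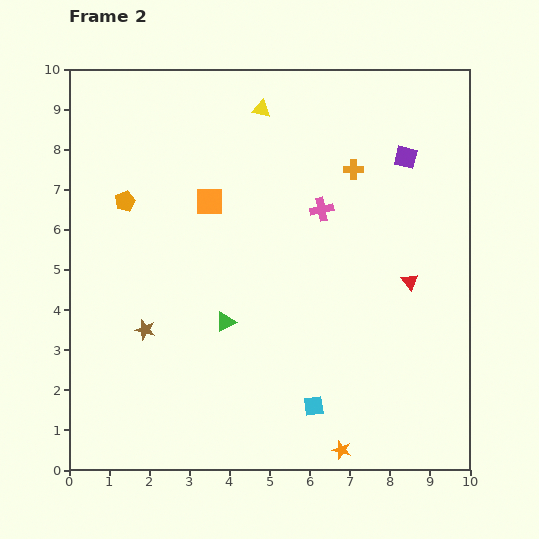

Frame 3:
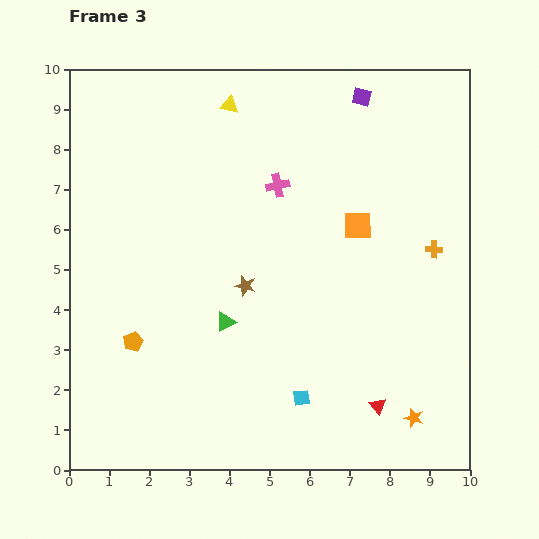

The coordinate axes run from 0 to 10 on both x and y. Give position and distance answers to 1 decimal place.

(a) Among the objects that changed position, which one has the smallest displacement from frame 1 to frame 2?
the cyan square

(moved 0.4)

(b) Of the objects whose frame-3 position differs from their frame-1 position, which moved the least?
the orange pentagon

(moved 0.5)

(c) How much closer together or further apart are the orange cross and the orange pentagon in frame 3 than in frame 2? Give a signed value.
+2.0

Distance in frame 2: 5.8. Distance in frame 3: 7.8.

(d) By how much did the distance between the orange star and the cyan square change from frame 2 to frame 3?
+1.5

Distance in frame 2: 1.3. Distance in frame 3: 2.8.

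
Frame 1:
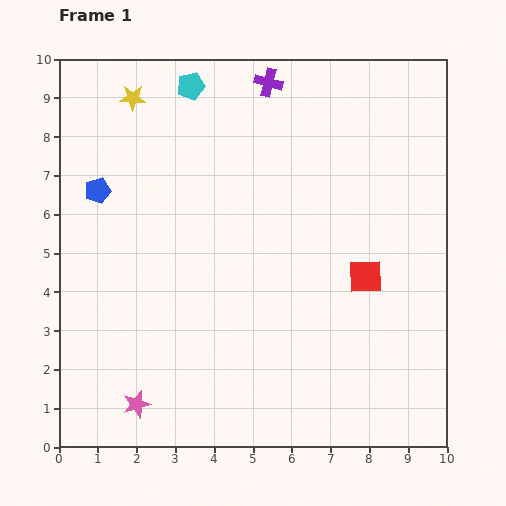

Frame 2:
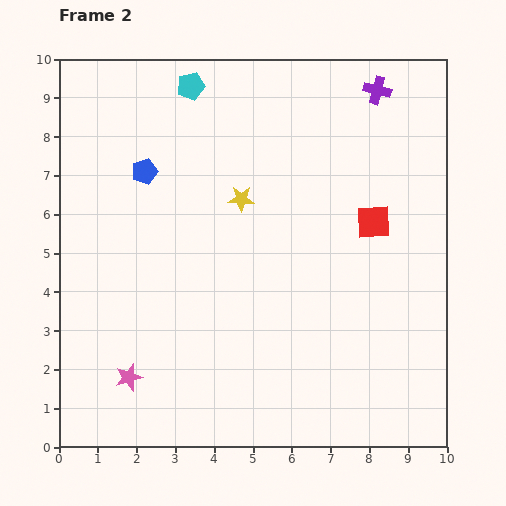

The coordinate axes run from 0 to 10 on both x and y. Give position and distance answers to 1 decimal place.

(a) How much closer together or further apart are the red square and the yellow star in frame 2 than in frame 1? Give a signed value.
-4.1

Distance in frame 1: 7.6. Distance in frame 2: 3.5.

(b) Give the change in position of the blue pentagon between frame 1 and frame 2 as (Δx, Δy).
(1.2, 0.5)

The blue pentagon was at (1.0, 6.6) in frame 1 and (2.2, 7.1) in frame 2.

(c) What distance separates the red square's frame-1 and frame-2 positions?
1.4

The red square moved from (7.9, 4.4) to (8.1, 5.8), a distance of √(0.2² + 1.4²) ≈ 1.4.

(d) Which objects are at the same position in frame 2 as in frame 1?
the cyan pentagon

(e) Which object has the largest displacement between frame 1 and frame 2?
the yellow star

(moved 3.8; next 2.8)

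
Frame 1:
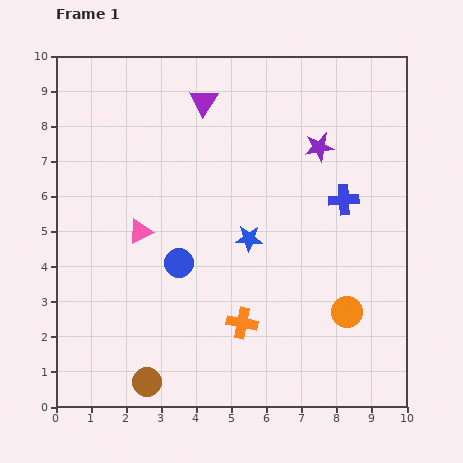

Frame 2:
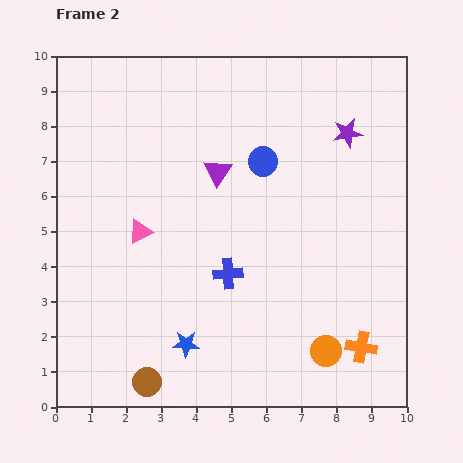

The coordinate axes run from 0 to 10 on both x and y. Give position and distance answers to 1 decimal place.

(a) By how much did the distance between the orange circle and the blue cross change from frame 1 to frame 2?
+0.4

Distance in frame 1: 3.2. Distance in frame 2: 3.6.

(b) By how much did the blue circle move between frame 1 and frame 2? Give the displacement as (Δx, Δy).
(2.4, 2.9)

The blue circle was at (3.5, 4.1) in frame 1 and (5.9, 7.0) in frame 2.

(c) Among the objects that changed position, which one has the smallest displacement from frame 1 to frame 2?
the purple star

(moved 0.9)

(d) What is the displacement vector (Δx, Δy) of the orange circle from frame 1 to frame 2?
(-0.6, -1.1)

The orange circle was at (8.3, 2.7) in frame 1 and (7.7, 1.6) in frame 2.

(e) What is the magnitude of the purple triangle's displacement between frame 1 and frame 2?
2.0

The purple triangle moved from (4.2, 8.7) to (4.6, 6.7), a distance of √(0.4² + 2.0²) ≈ 2.0.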